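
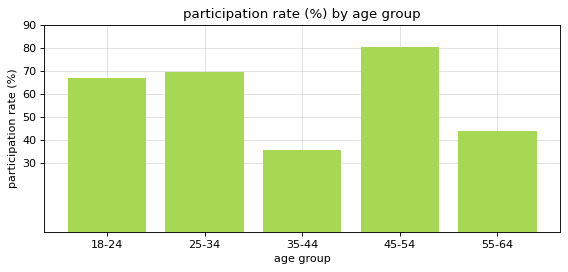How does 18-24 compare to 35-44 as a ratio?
≈ 1.75×

18-24 ≈ 70, 35-44 ≈ 40; 70/40 ≈ 1.75.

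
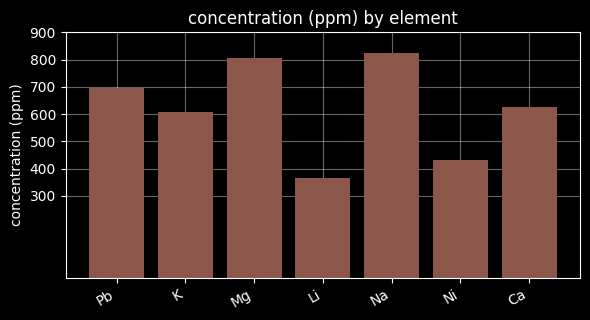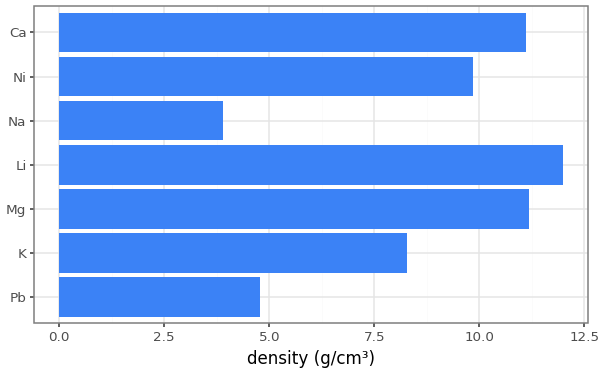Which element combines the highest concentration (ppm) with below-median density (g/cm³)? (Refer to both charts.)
Chart 2 median density (g/cm³) ≈ 10; below-median elements: Pb, K, Na. Among those, Na has the highest concentration (ppm) (≈ 800).

Na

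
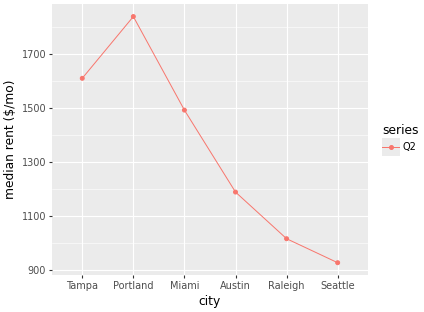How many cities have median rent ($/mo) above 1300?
3

Above 1300: Tampa, Portland, Miami.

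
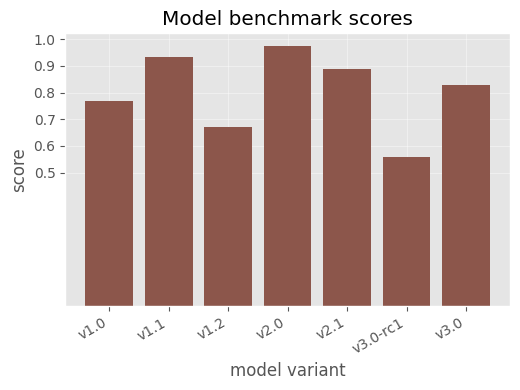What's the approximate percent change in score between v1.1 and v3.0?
≈ -11.1%

v1.1 ≈ 0.9, v3.0 ≈ 0.8; (0.8 − 0.9) / 0.9 ≈ -11.1%.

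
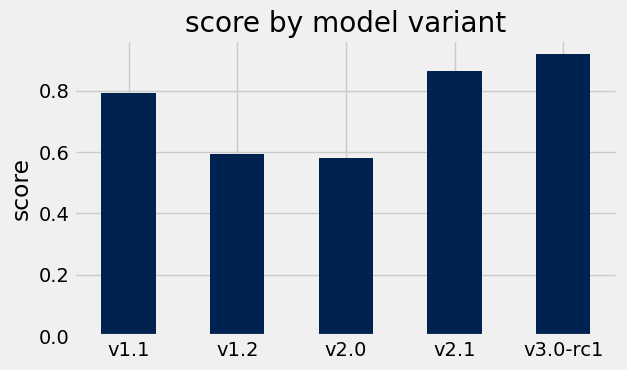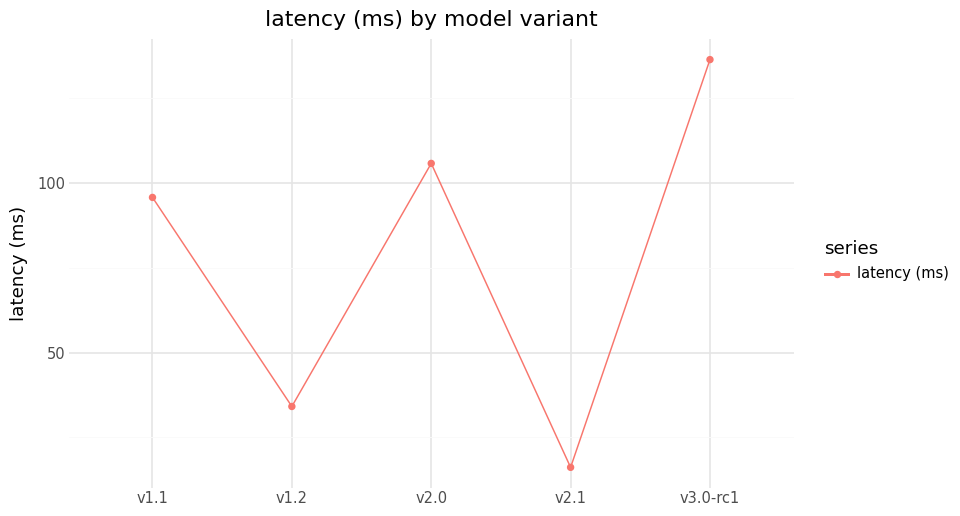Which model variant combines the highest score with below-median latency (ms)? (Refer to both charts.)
Chart 2 median latency (ms) ≈ 100; below-median model variants: v1.2, v2.1. Among those, v2.1 has the highest score (≈ 0.9).

v2.1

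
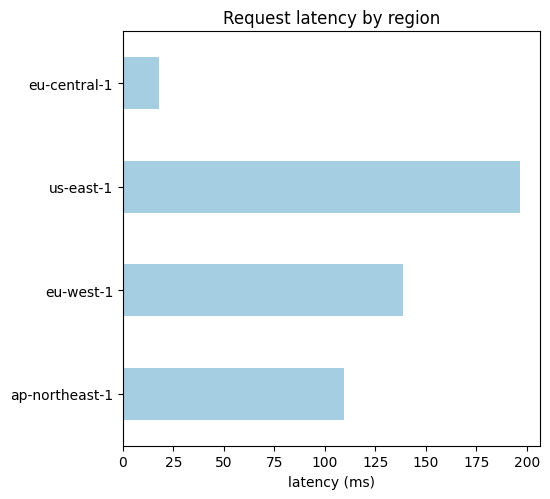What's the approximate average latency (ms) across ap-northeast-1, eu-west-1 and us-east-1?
(100 + 140 + 200) / 3 ≈ 147.

≈ 147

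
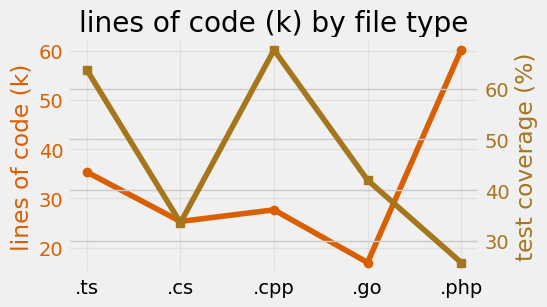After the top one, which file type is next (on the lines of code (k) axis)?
.ts

Top 3 (on the lines of code (k) axis): .php ≈ 60, .ts ≈ 35, .cpp ≈ 30.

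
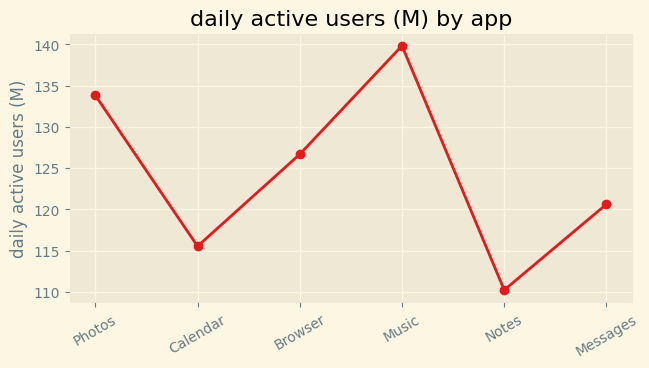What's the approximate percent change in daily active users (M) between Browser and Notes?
≈ -12%

Browser ≈ 125, Notes ≈ 110; (110 − 125) / 125 ≈ -12%.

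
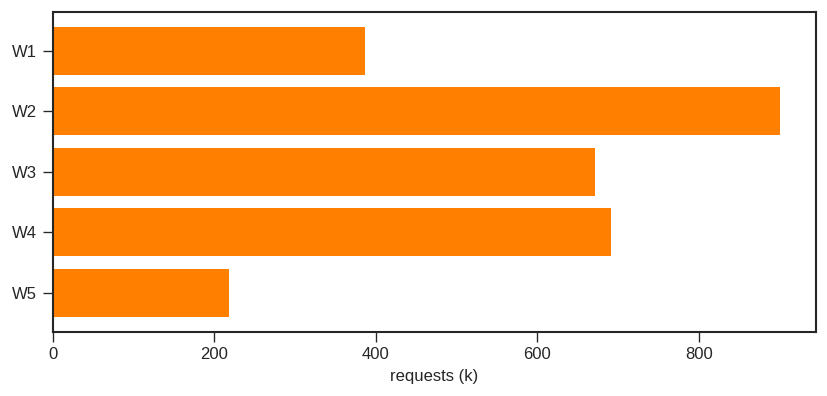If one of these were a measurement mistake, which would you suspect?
W5

W5 ≈ 200; the rest sit between ≈ 400 and ≈ 900.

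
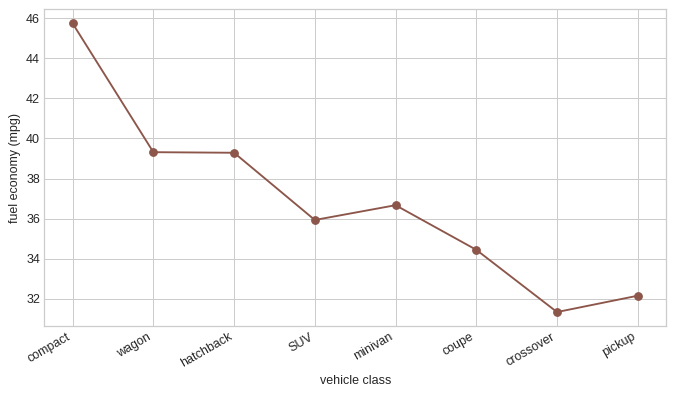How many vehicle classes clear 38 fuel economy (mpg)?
3

Above 38: compact, wagon, hatchback.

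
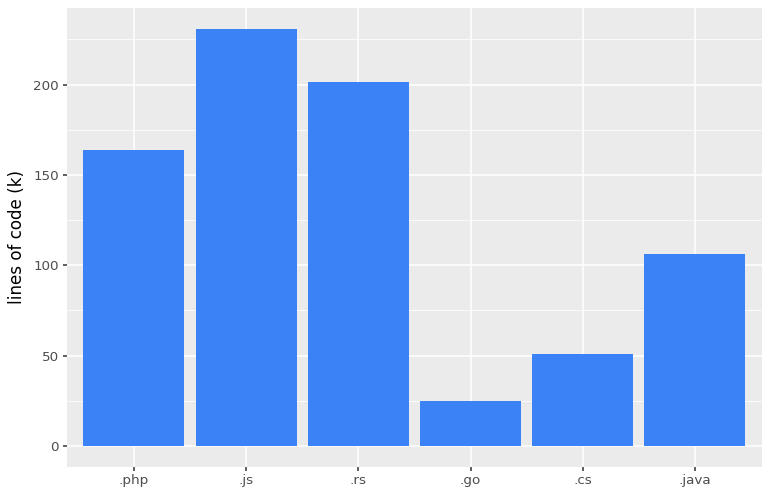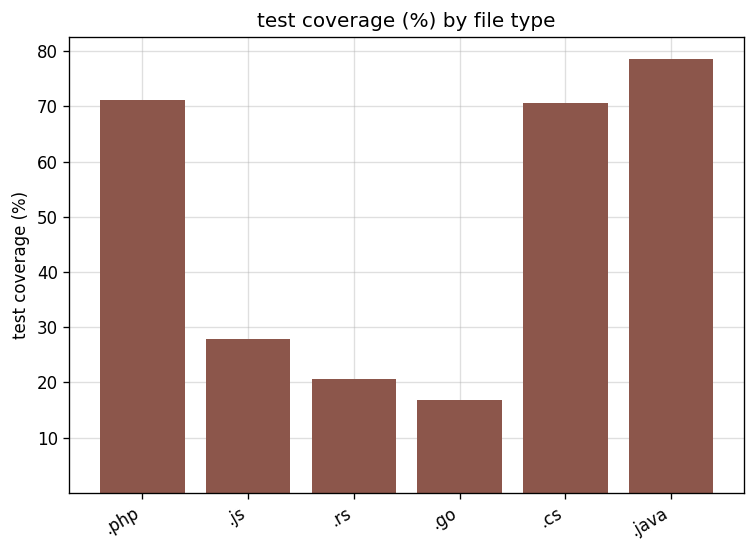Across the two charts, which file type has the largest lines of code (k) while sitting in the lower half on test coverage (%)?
.js

Chart 2 median test coverage (%) ≈ 50; below-median file types: .js, .rs, .go. Among those, .js has the highest lines of code (k) (≈ 225).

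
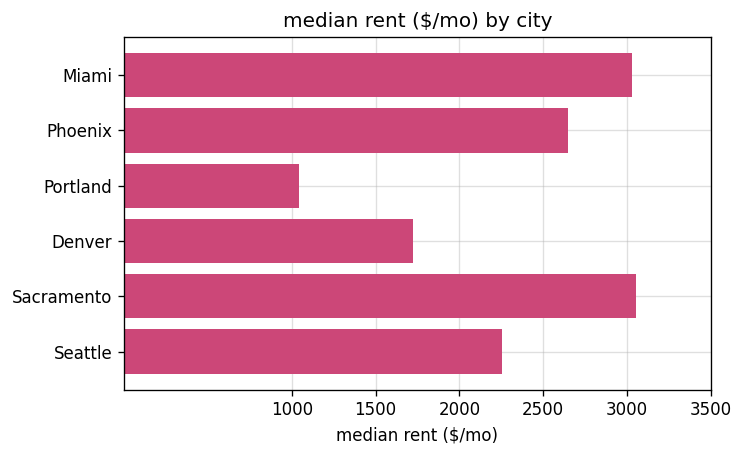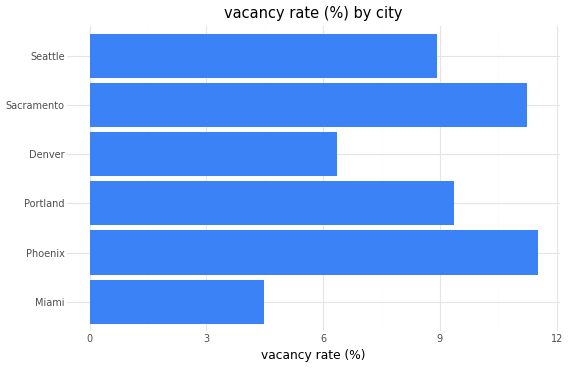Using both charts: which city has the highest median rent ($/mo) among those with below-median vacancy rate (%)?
Miami

Chart 2 median vacancy rate (%) ≈ 10; below-median cities: Miami, Denver, Seattle. Among those, Miami has the highest median rent ($/mo) (≈ 3000).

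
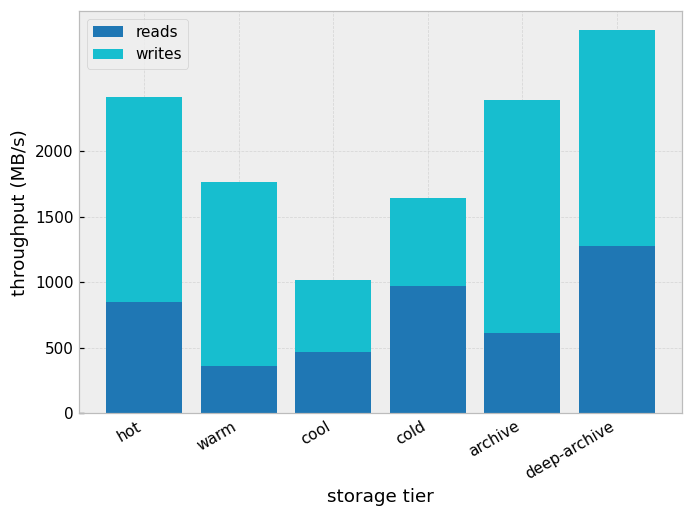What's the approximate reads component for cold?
≈ 1000

reads top ≈ 1000, bottom ≈ 0; segment ≈ 1000.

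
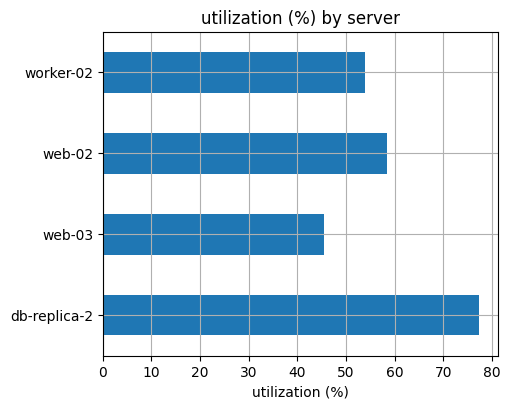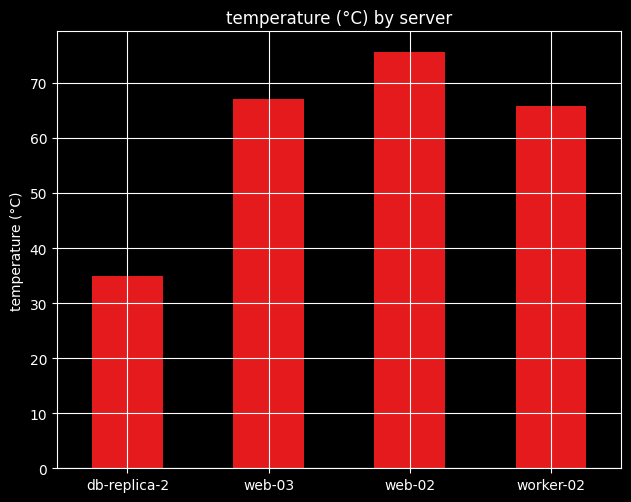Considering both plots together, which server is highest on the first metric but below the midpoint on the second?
db-replica-2

Chart 2 median temperature (°C) ≈ 70; below-median servers: db-replica-2, worker-02. Among those, db-replica-2 has the highest utilization (%) (≈ 80).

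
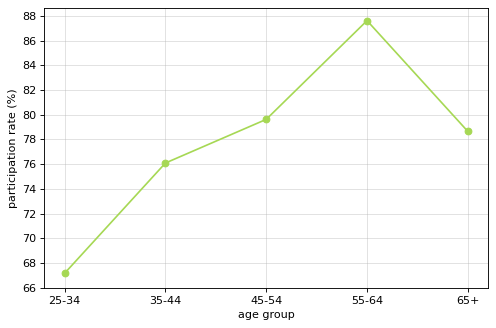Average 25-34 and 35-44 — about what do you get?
≈ 72

(68 + 76) / 2 ≈ 72.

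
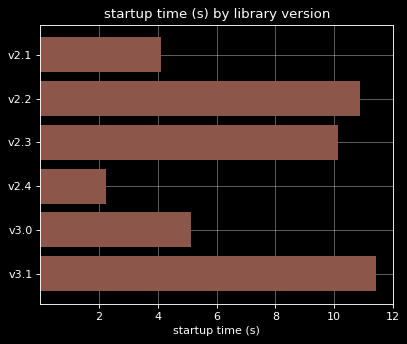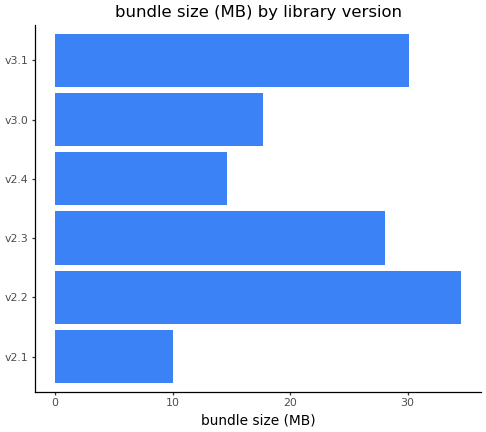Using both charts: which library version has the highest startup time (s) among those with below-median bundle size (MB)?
v3.0

Chart 2 median bundle size (MB) ≈ 25; below-median library versions: v2.1, v2.4, v3.0. Among those, v3.0 has the highest startup time (s) (≈ 6).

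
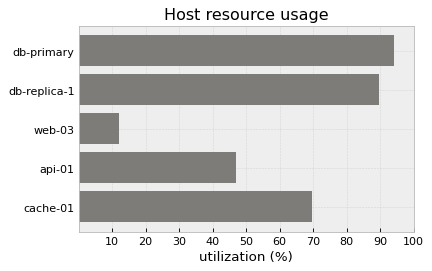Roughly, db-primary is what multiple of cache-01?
db-primary ≈ 90, cache-01 ≈ 70; 90/70 ≈ 1.29.

≈ 1.29×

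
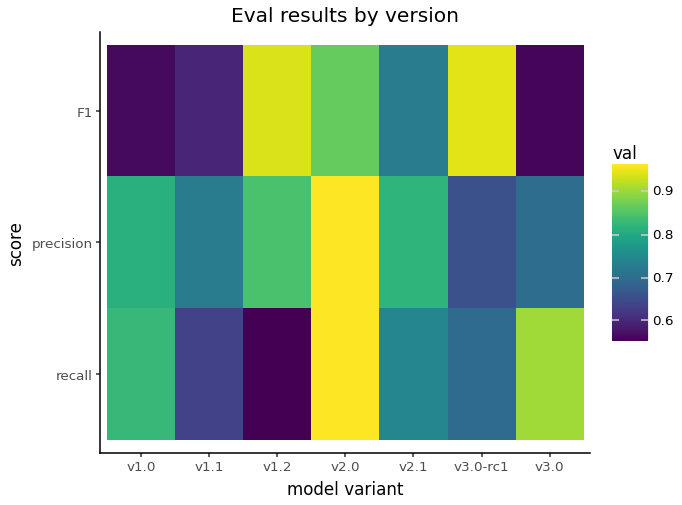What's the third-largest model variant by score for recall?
v1.0

Top 4 for recall: v2.0 ≈ 0.95, v3.0 ≈ 0.90, v1.0 ≈ 0.85, v2.1 ≈ 0.75.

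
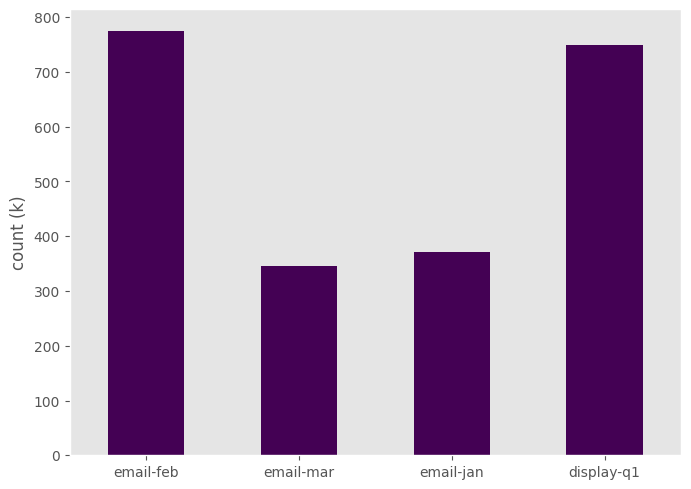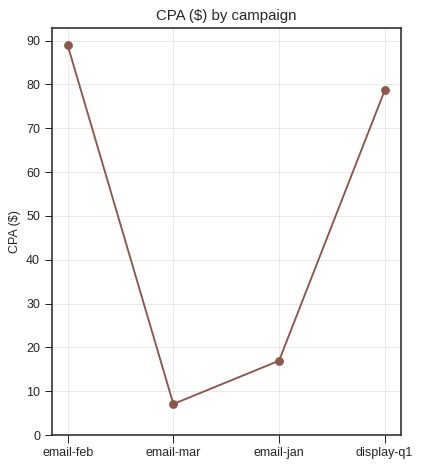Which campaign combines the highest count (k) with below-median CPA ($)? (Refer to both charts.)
email-jan

Chart 2 median CPA ($) ≈ 50; below-median campaigns: email-mar, email-jan. Among those, email-jan has the highest count (k) (≈ 400).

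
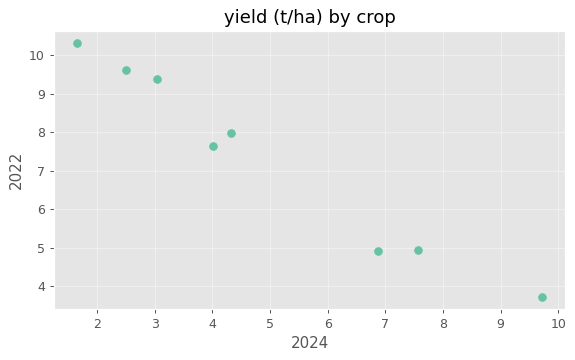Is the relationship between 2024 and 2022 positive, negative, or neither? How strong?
Points are negatively correlated; strong (|r| ≈ 1.0).

negative, strong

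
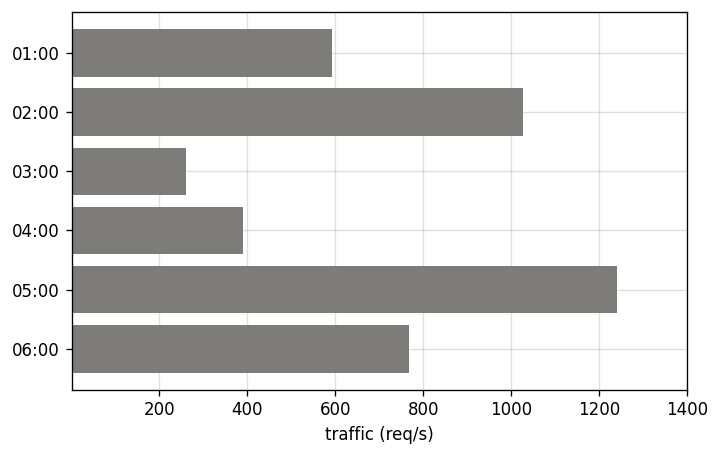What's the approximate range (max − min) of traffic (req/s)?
Max 05:00 ≈ 1200, min 03:00 ≈ 200; range ≈ 1000.

≈ 1000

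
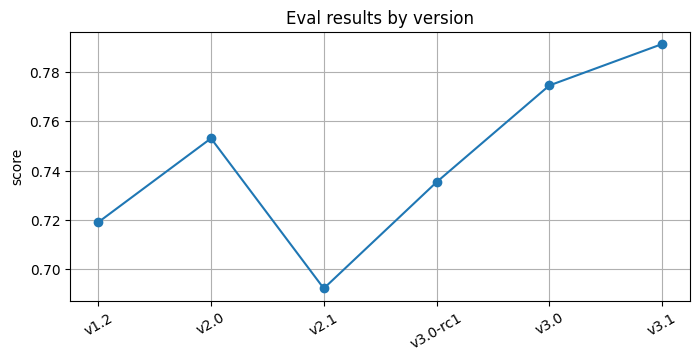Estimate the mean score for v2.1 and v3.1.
(0.69 + 0.79) / 2 ≈ 0.74.

≈ 0.74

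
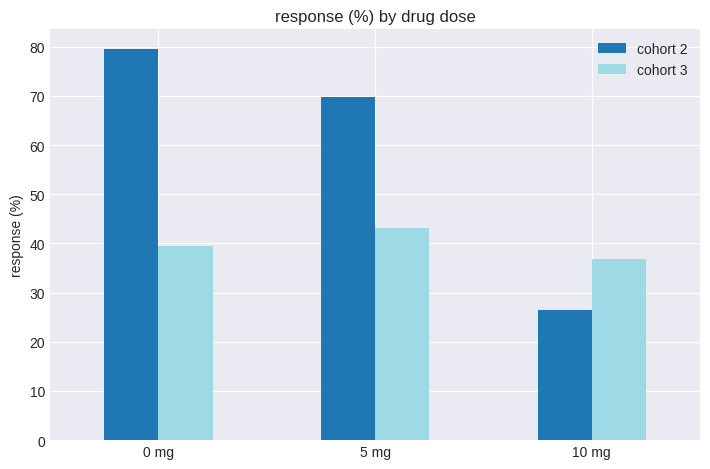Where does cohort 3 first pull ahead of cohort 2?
10 mg

5 mg: cohort 3 ≈ 40 vs cohort 2 ≈ 70 (not yet); 10 mg: cohort 3 ≈ 40 vs cohort 2 ≈ 30 (first crossover).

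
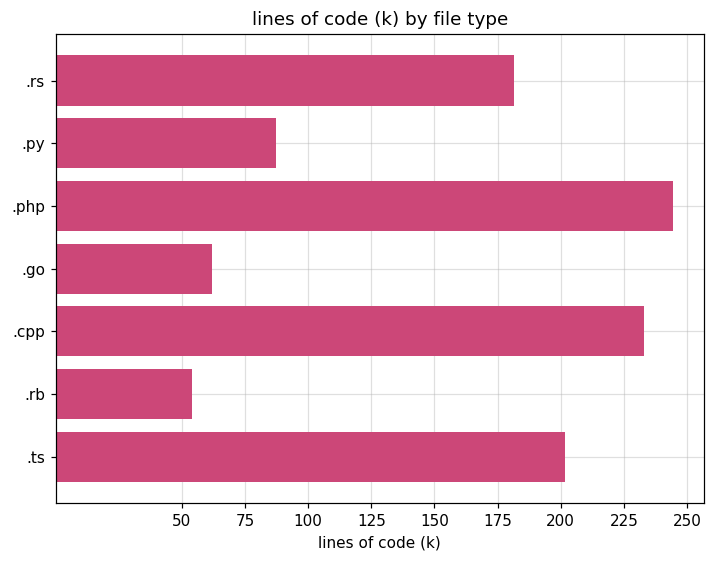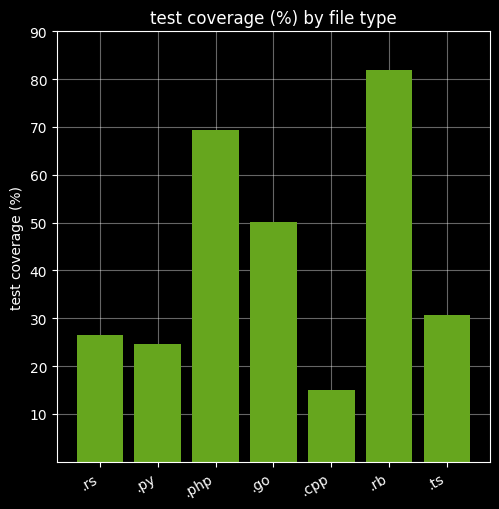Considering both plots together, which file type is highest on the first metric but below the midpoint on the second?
Chart 2 median test coverage (%) ≈ 30; below-median file types: .rs, .py, .cpp. Among those, .cpp has the highest lines of code (k) (≈ 225).

.cpp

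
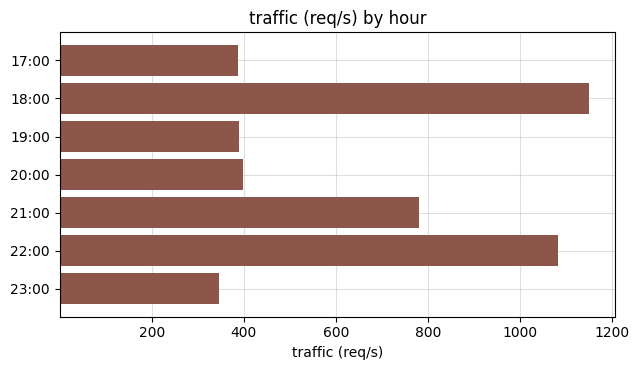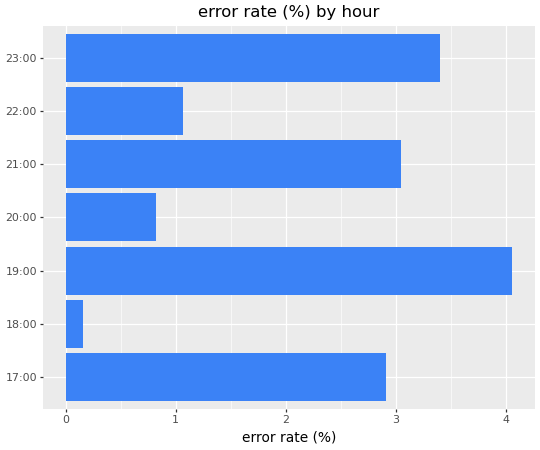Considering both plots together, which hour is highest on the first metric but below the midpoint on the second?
Chart 2 median error rate (%) ≈ 3; below-median hours: 18:00, 20:00, 22:00. Among those, 18:00 has the highest traffic (req/s) (≈ 1200).

18:00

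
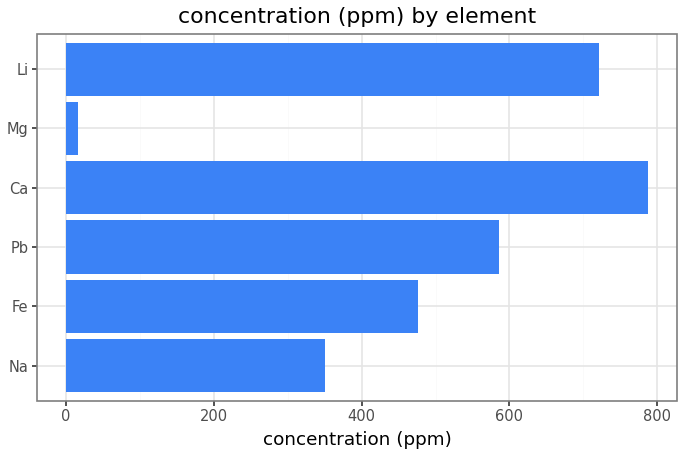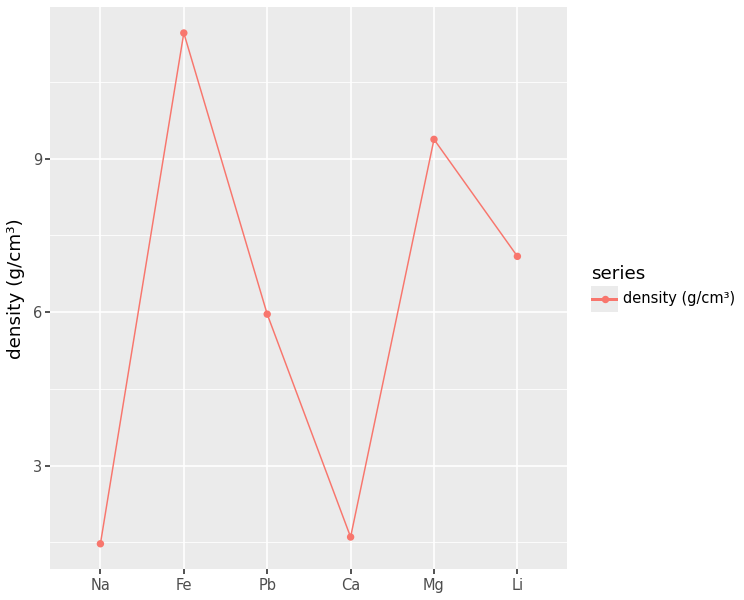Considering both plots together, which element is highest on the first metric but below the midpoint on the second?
Ca

Chart 2 median density (g/cm³) ≈ 6; below-median elements: Na, Pb, Ca. Among those, Ca has the highest concentration (ppm) (≈ 800).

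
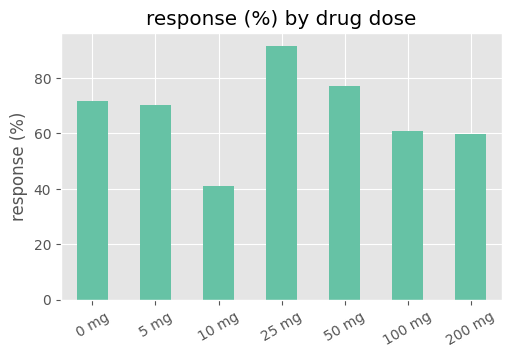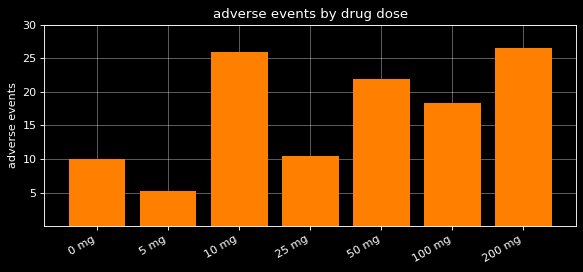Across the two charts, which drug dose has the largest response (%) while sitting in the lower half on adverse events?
25 mg

Chart 2 median adverse events ≈ 20; below-median drug doses: 0 mg, 5 mg, 25 mg. Among those, 25 mg has the highest response (%) (≈ 90).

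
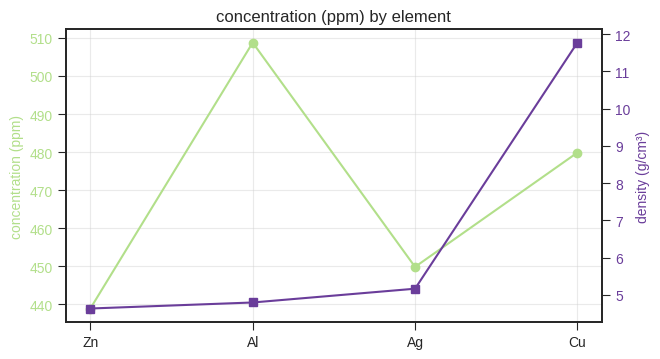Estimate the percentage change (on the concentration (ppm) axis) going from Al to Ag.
Al ≈ 510, Ag ≈ 450; (450 − 510) / 510 ≈ -11.8%.

≈ -11.8%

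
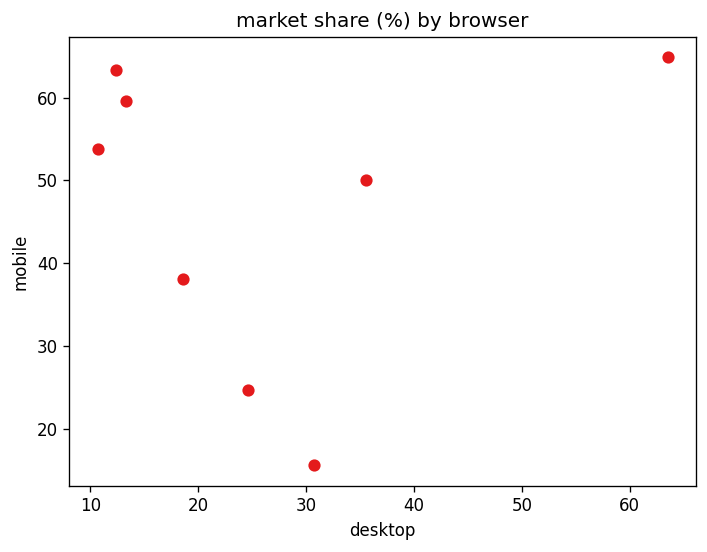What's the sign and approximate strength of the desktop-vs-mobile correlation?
Points are roughly uncorrelated; weak (|r| ≈ 0.1).

no clear correlation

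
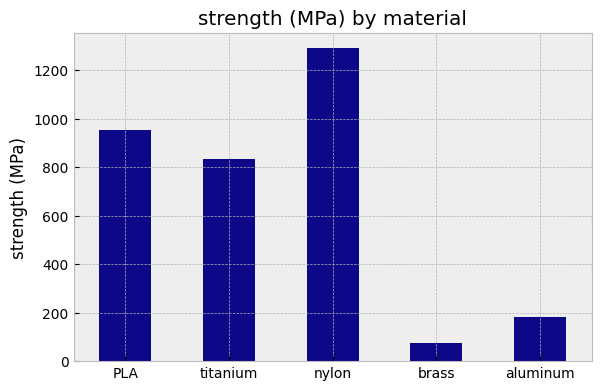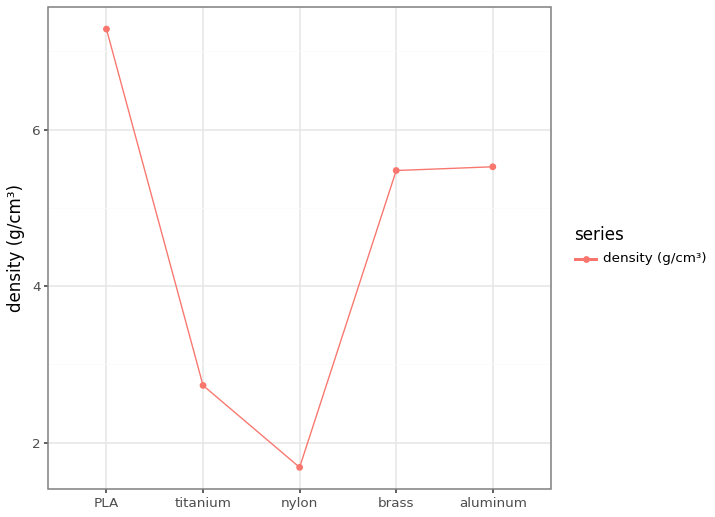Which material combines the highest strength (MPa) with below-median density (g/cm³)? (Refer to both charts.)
nylon

Chart 2 median density (g/cm³) ≈ 5; below-median materials: titanium, nylon. Among those, nylon has the highest strength (MPa) (≈ 1200).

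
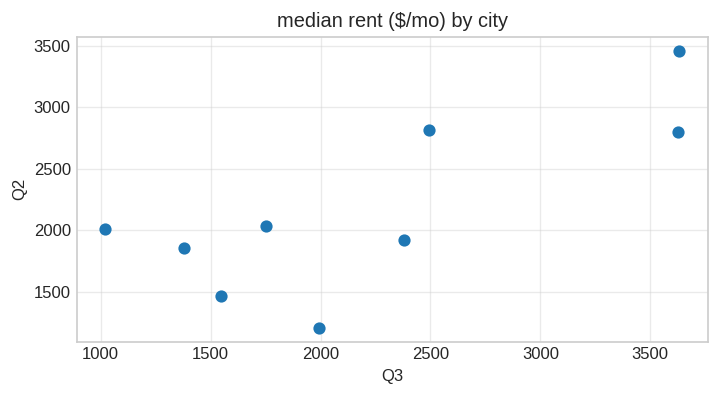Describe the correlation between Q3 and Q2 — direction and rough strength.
positive, strong

Points are positively correlated; strong (|r| ≈ 0.8).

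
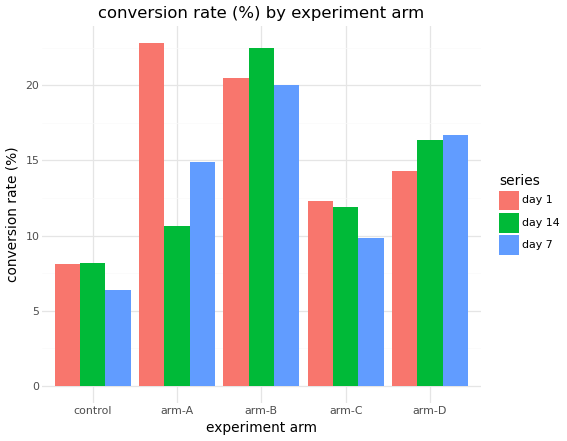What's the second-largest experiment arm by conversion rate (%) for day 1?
arm-B

Top 3 for day 1: arm-A ≈ 22, arm-B ≈ 20, arm-D ≈ 14.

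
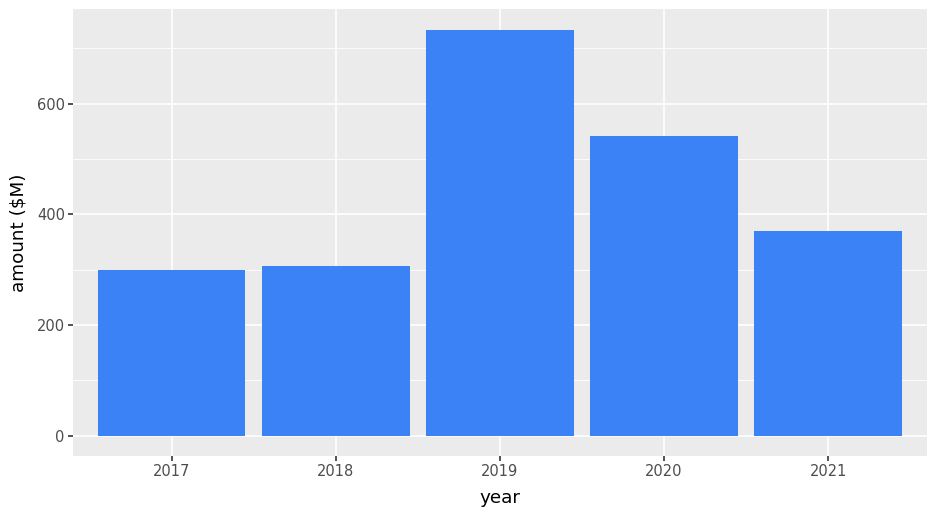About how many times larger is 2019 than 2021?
≈ 1.75×

2019 ≈ 700, 2021 ≈ 400; 700/400 ≈ 1.75.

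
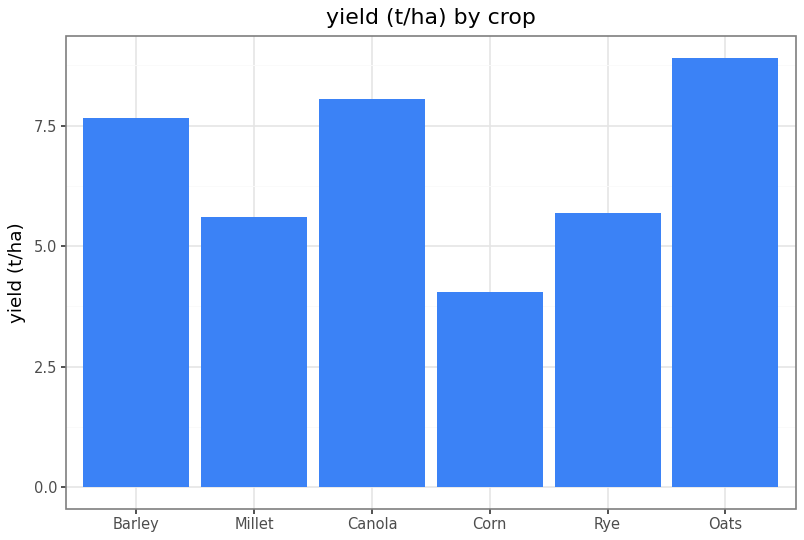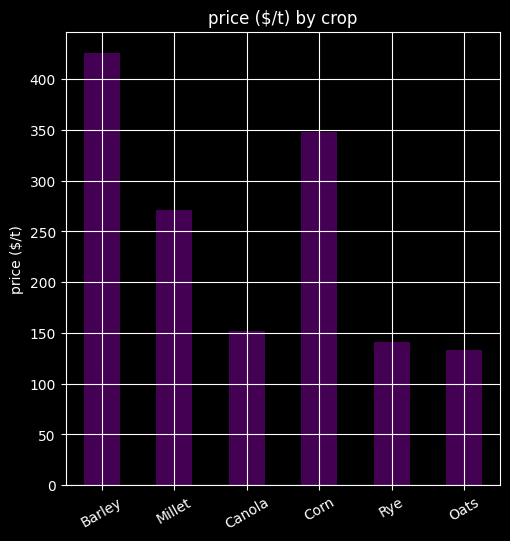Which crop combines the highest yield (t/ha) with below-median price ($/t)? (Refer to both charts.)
Chart 2 median price ($/t) ≈ 200; below-median crops: Canola, Rye, Oats. Among those, Oats has the highest yield (t/ha) (≈ 9).

Oats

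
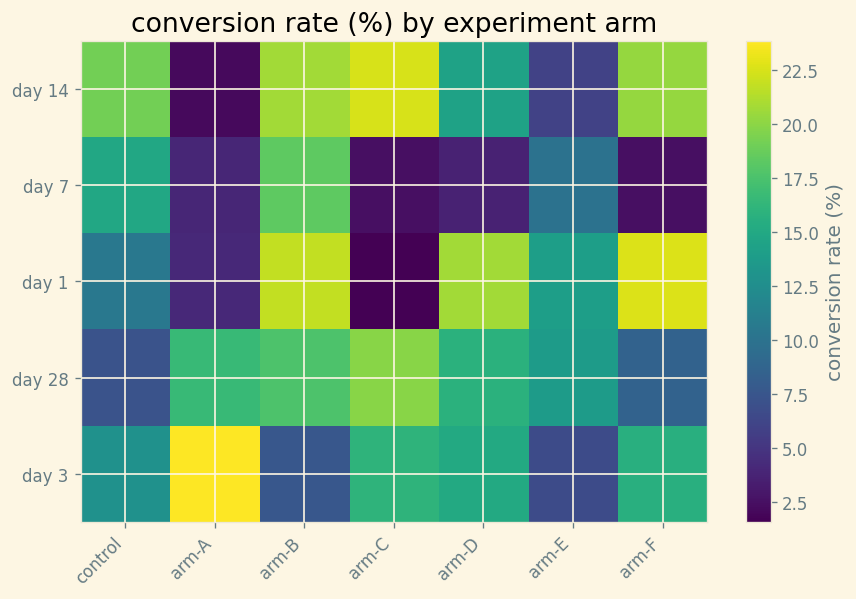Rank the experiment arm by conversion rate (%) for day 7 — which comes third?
Top 4 for day 7: arm-B ≈ 18, control ≈ 14, arm-E ≈ 10, arm-A ≈ 4.

arm-E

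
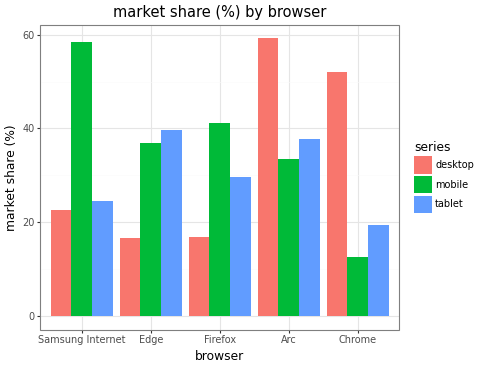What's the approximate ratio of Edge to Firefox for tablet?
Edge ≈ 40, Firefox ≈ 30; 40/30 ≈ 1.33.

≈ 1.33×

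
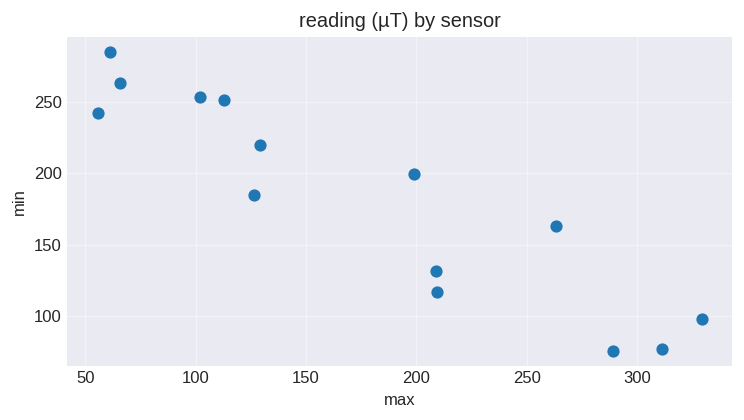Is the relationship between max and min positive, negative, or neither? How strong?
negative, strong

Points are negatively correlated; strong (|r| ≈ 0.9).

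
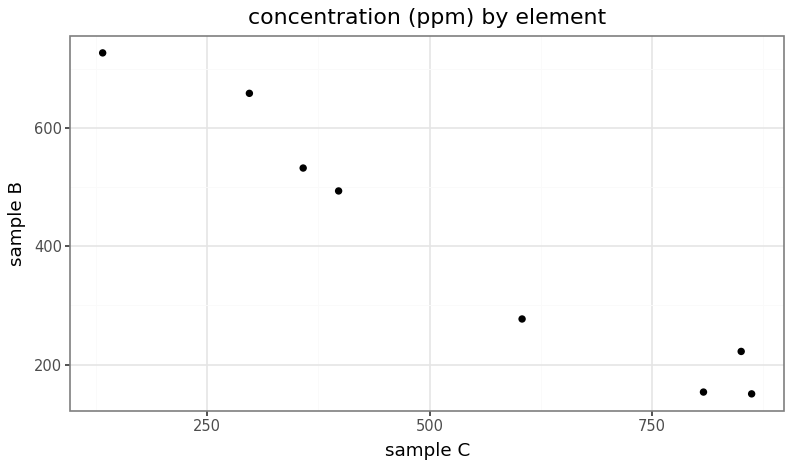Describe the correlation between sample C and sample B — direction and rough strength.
negative, strong

Points are negatively correlated; strong (|r| ≈ 1.0).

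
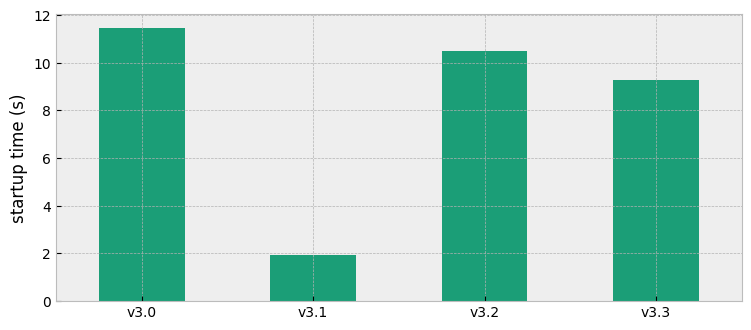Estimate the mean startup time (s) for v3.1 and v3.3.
(2 + 9) / 2 ≈ 6.

≈ 6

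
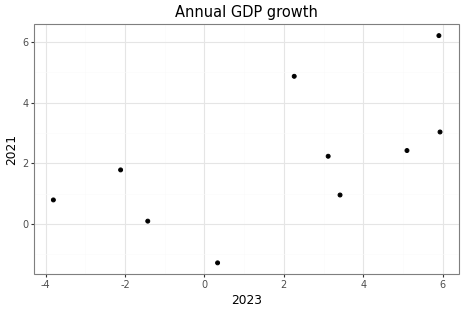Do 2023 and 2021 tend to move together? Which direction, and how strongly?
positive, moderate

Points are positively correlated; moderate (|r| ≈ 0.6).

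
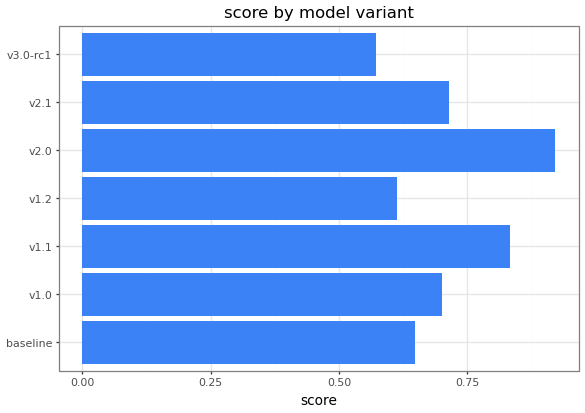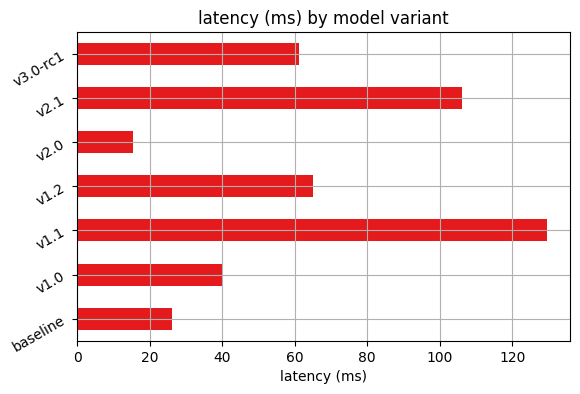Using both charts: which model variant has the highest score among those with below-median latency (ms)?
v2.0

Chart 2 median latency (ms) ≈ 60; below-median model variants: baseline, v1.0, v2.0. Among those, v2.0 has the highest score (≈ 0.9).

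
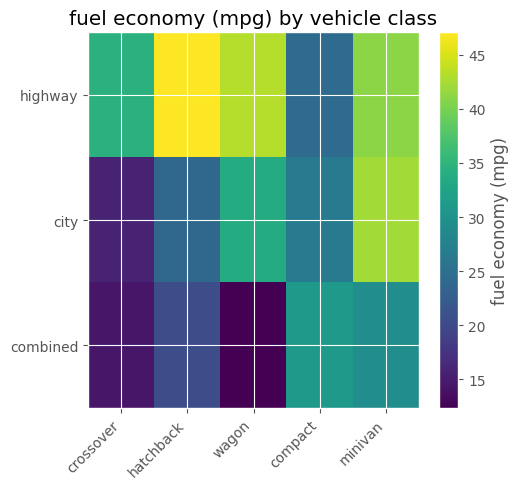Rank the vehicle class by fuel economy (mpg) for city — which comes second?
wagon

Top 3 for city: minivan ≈ 40, wagon ≈ 35, compact ≈ 25.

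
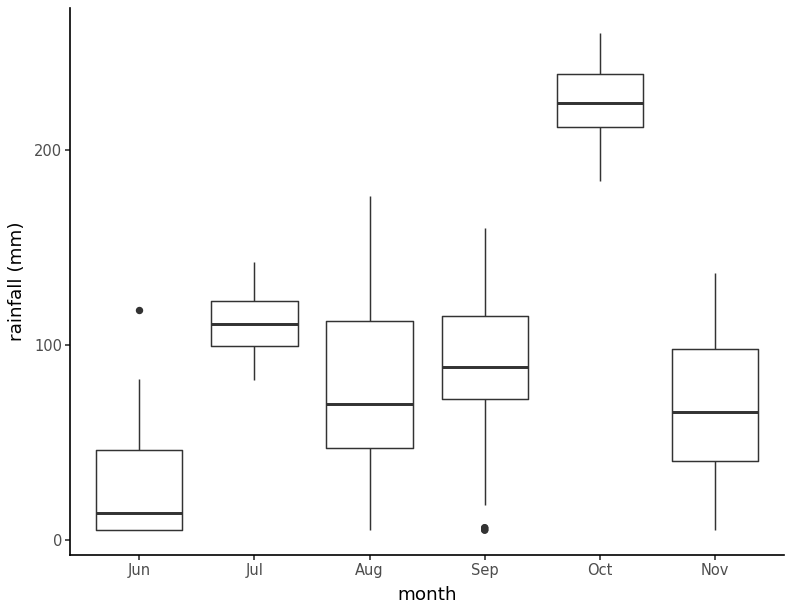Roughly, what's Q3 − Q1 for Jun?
Q3 ≈ 40, Q1 ≈ 0; IQR ≈ 40.

≈ 40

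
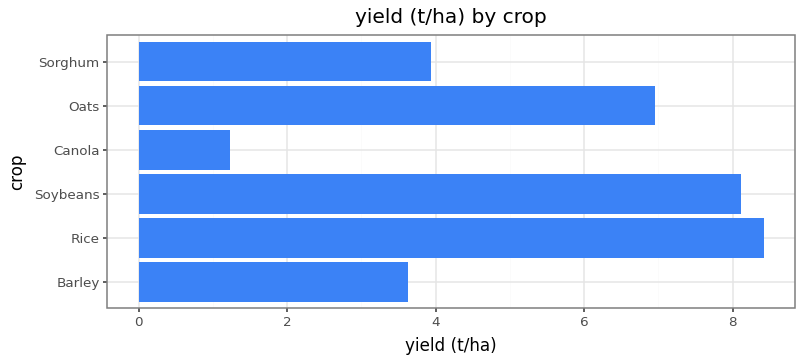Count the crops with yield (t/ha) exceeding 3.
5

Above 3: Barley, Rice, Soybeans, Oats, Sorghum.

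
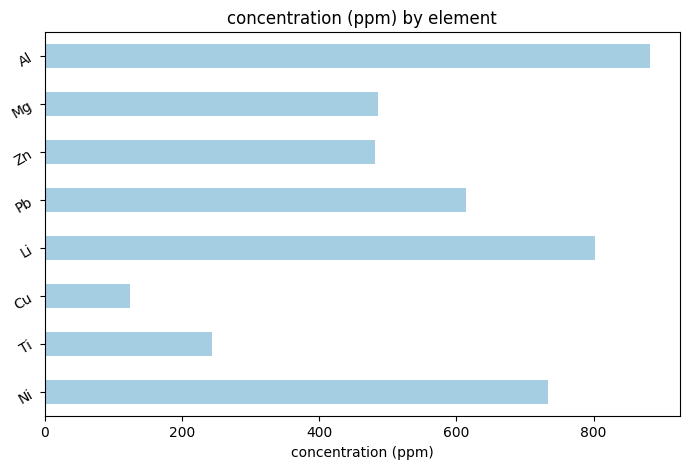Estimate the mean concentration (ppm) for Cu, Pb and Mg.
≈ 400

(100 + 600 + 500) / 3 ≈ 400.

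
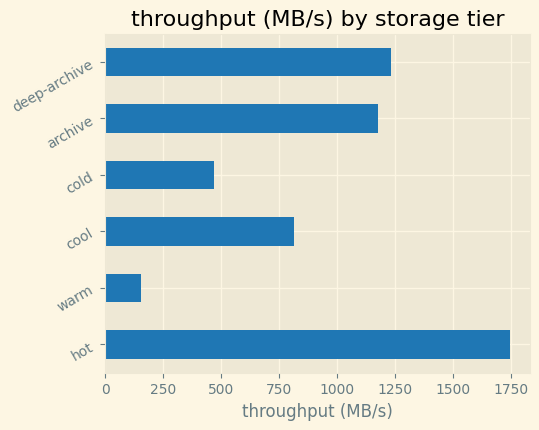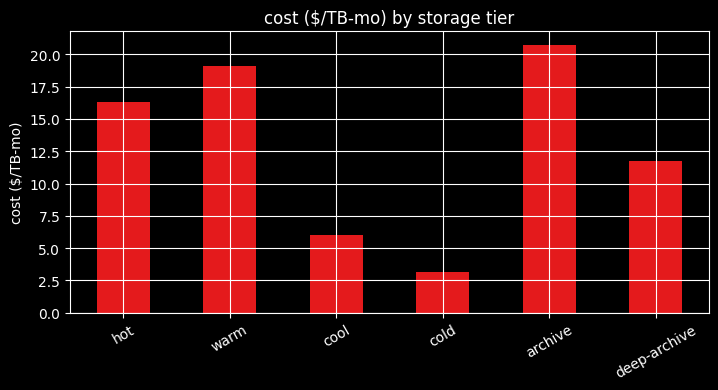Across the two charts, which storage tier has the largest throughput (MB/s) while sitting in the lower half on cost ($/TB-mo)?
Chart 2 median cost ($/TB-mo) ≈ 14; below-median storage tiers: cool, cold, deep-archive. Among those, deep-archive has the highest throughput (MB/s) (≈ 1200).

deep-archive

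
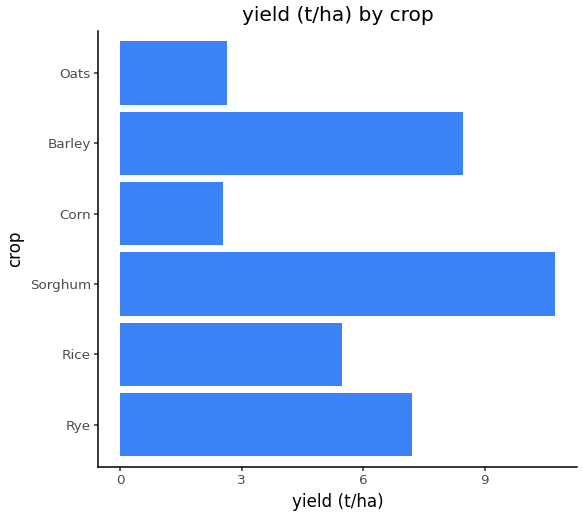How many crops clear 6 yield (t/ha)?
3

Above 6: Rye, Sorghum, Barley.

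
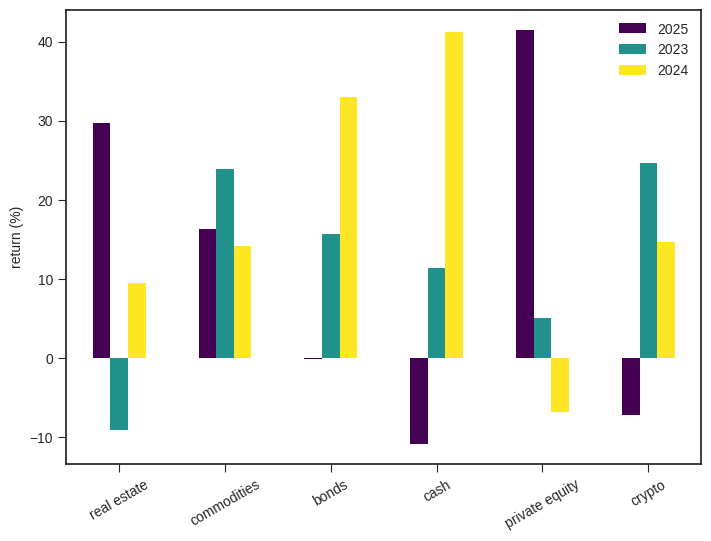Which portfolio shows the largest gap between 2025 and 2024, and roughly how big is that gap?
cash: 2025 ≈ -10, 2024 ≈ 40 → gap ≈ 50. Next-largest (private equity) is only ≈ 45.

cash, ≈ 50 %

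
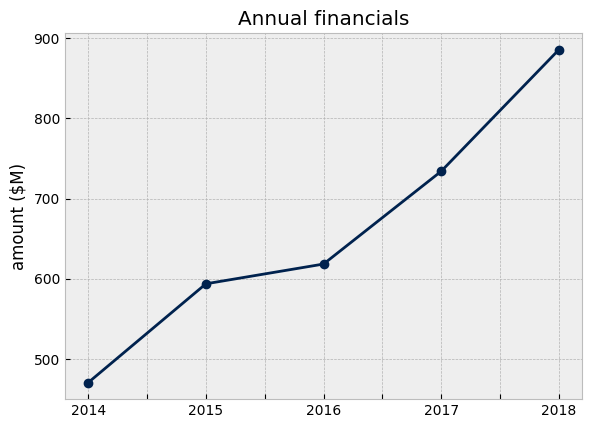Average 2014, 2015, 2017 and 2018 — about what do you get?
(450 + 600 + 750 + 900) / 4 ≈ 675.

≈ 675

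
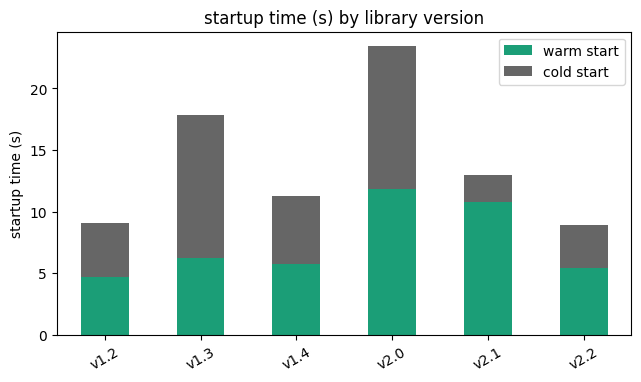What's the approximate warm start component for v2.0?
warm start top ≈ 12, bottom ≈ 0; segment ≈ 12.

≈ 12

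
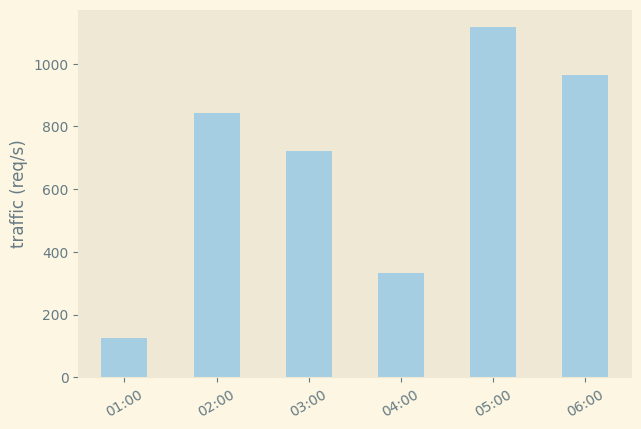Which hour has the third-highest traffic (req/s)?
02:00

Top 4: 05:00 ≈ 1100, 06:00 ≈ 1000, 02:00 ≈ 800, 03:00 ≈ 700.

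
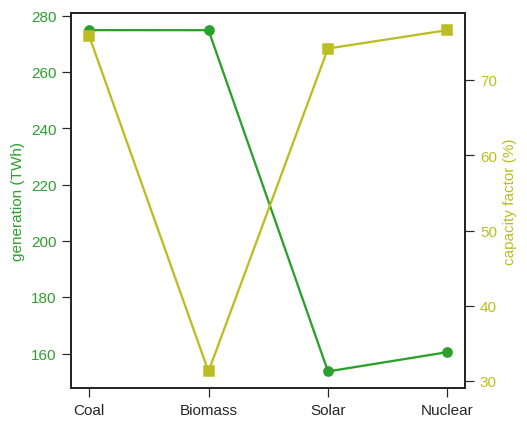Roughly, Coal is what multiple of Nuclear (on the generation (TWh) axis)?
≈ 1.75×

Coal ≈ 280, Nuclear ≈ 160; 280/160 ≈ 1.75.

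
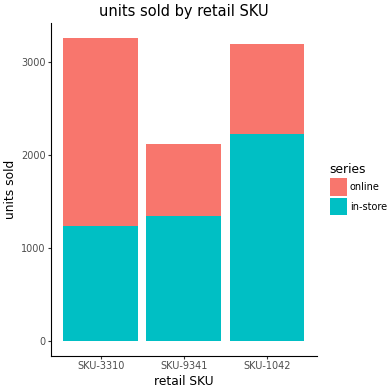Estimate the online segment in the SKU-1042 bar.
≈ 1000

online top ≈ 3000, bottom ≈ 2000; segment ≈ 1000.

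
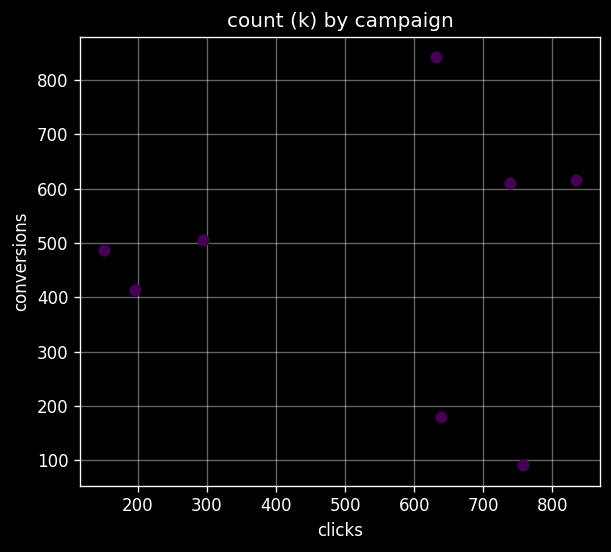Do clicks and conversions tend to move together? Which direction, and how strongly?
Points are roughly uncorrelated; weak (|r| ≈ 0.0).

no clear correlation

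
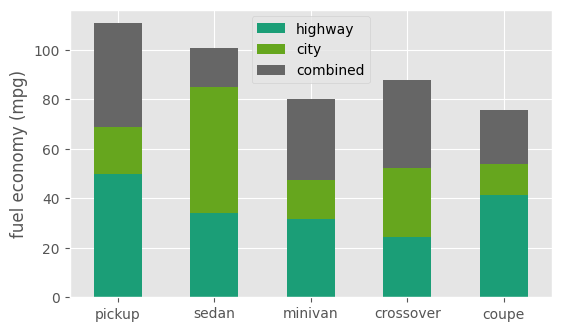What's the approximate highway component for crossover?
highway top ≈ 20, bottom ≈ 0; segment ≈ 20.

≈ 20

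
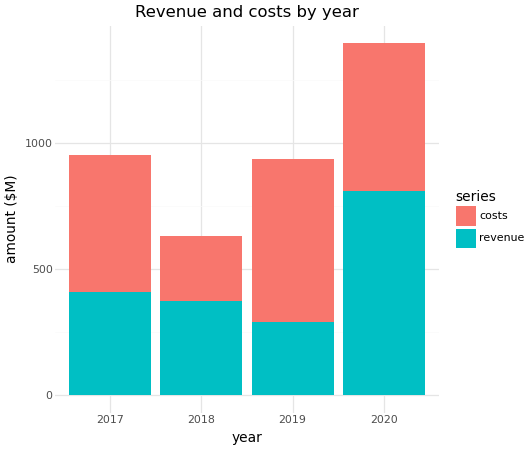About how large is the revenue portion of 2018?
revenue top ≈ 400, bottom ≈ 0; segment ≈ 400.

≈ 400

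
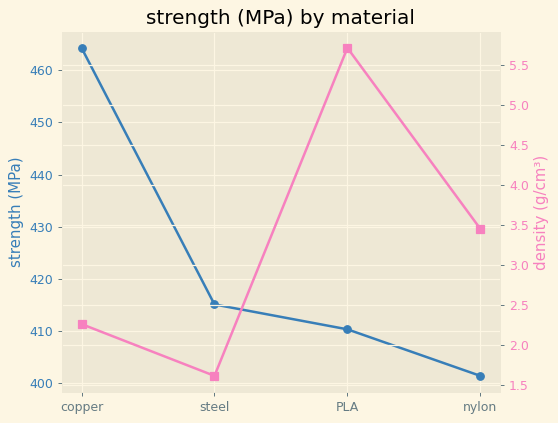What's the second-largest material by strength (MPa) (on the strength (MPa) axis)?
steel

Top 3 (on the strength (MPa) axis): copper ≈ 460, steel ≈ 420, PLA ≈ 410.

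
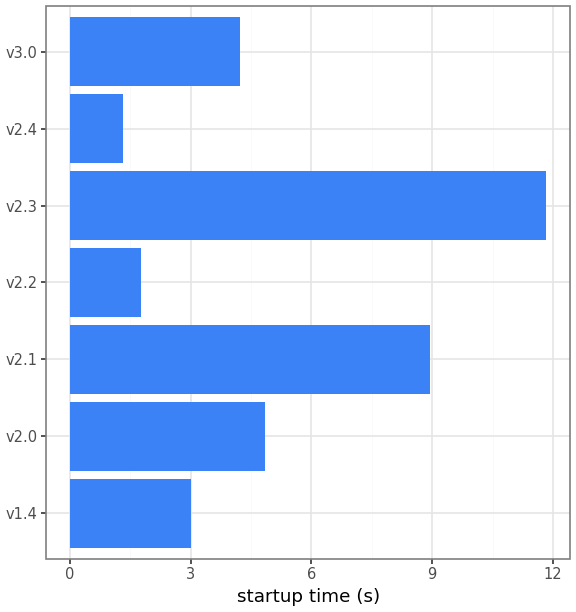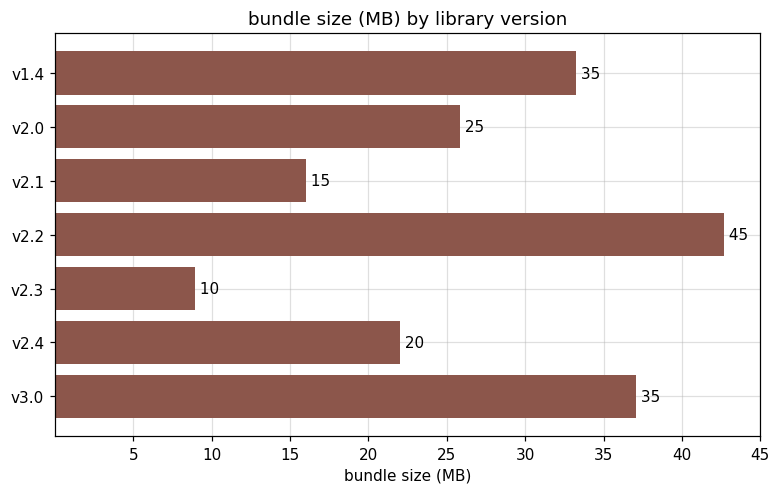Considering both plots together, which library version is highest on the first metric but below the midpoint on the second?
Chart 2 median bundle size (MB) ≈ 25; below-median library versions: v2.1, v2.3, v2.4. Among those, v2.3 has the highest startup time (s) (≈ 12).

v2.3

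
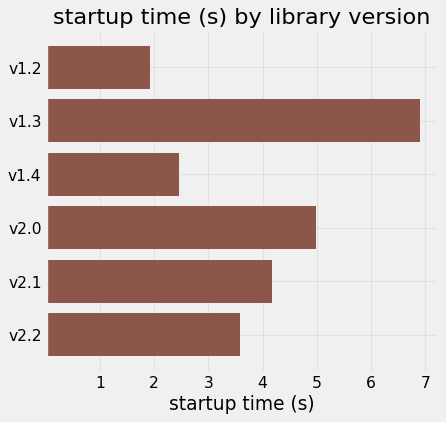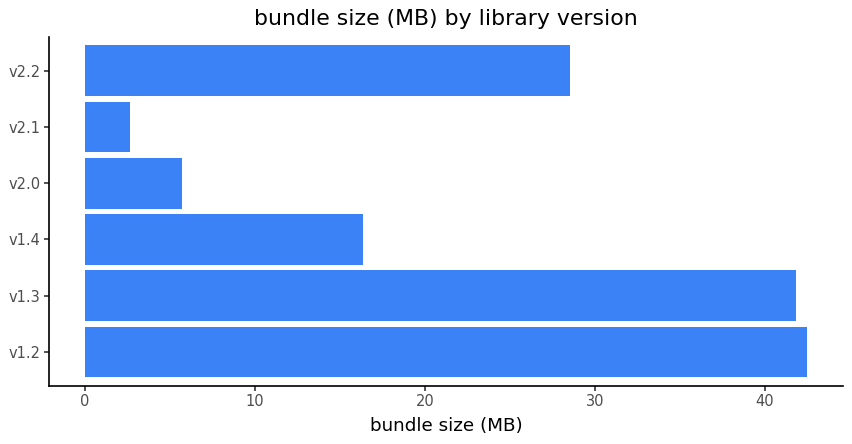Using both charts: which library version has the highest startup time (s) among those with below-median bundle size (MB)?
Chart 2 median bundle size (MB) ≈ 20; below-median library versions: v1.4, v2.0, v2.1. Among those, v2.0 has the highest startup time (s) (≈ 5).

v2.0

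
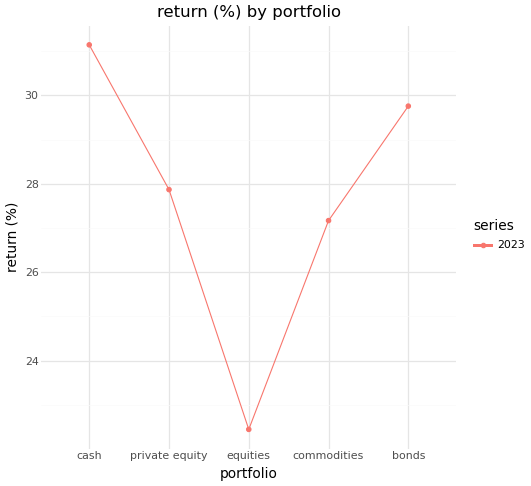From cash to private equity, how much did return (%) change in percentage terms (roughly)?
≈ -9.7%

cash ≈ 31, private equity ≈ 28; (28 − 31) / 31 ≈ -9.7%.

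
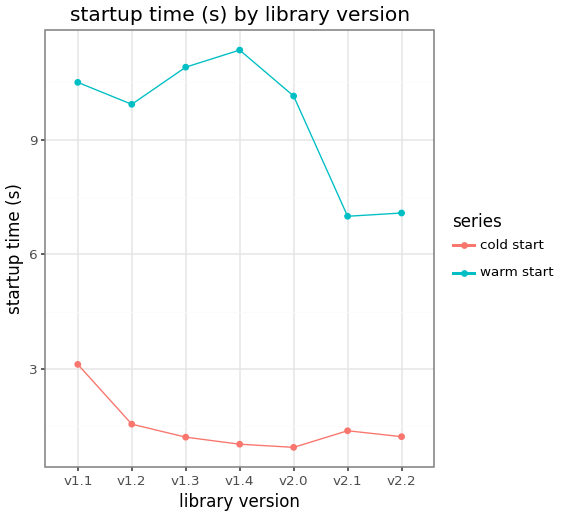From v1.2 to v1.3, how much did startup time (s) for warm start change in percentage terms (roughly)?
≈ +10%

v1.2 ≈ 10, v1.3 ≈ 11; (11 − 10) / 10 ≈ +10%.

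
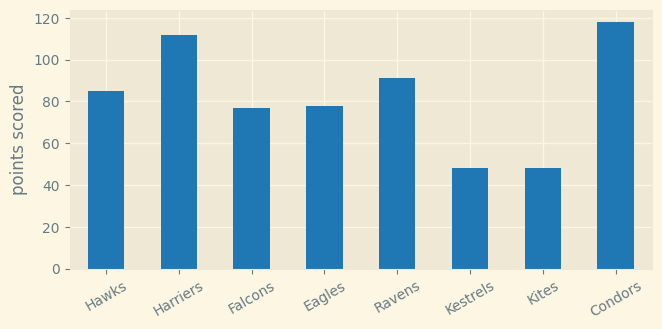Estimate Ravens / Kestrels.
≈ 1.8×

Ravens ≈ 90, Kestrels ≈ 50; 90/50 ≈ 1.8.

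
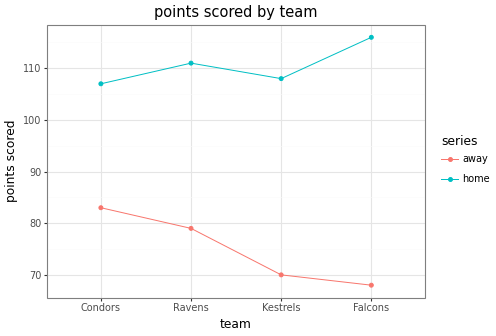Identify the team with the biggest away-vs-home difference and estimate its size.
Falcons: away ≈ 70, home ≈ 115 → gap ≈ 45. Next-largest (Kestrels) is only ≈ 40.

Falcons, ≈ 45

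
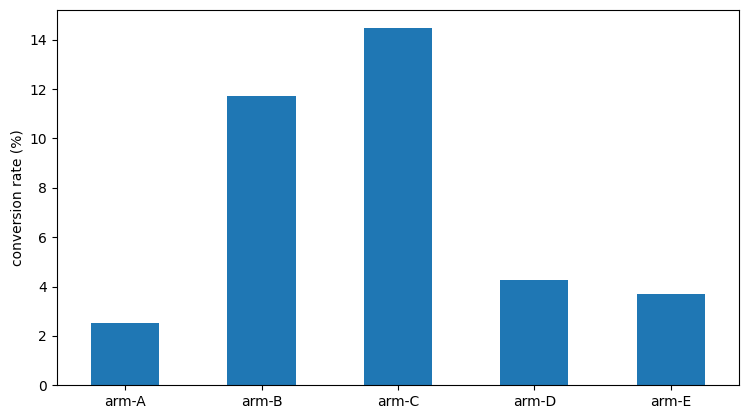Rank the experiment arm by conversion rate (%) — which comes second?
Top 3: arm-C ≈ 14, arm-B ≈ 12, arm-D ≈ 4.

arm-B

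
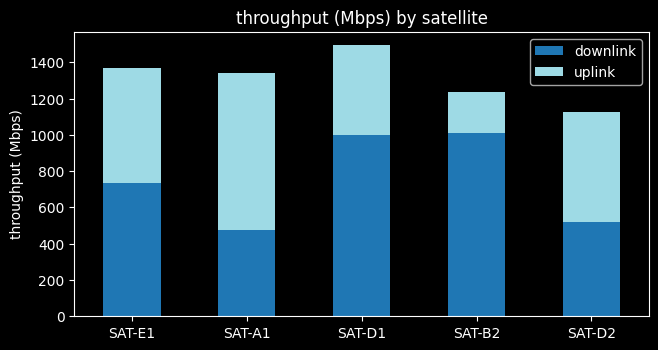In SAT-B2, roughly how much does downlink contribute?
≈ 1000

downlink top ≈ 1000, bottom ≈ 0; segment ≈ 1000.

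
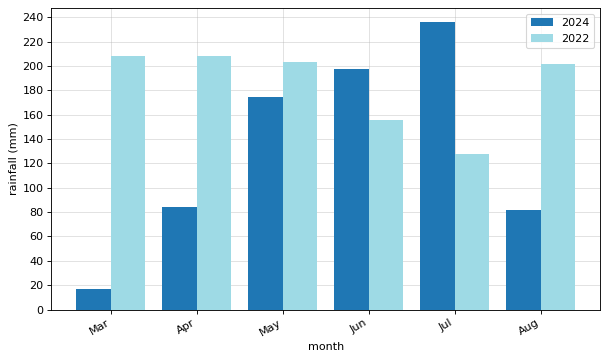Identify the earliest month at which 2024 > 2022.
Jun

May: 2024 ≈ 180 vs 2022 ≈ 200 (not yet); Jun: 2024 ≈ 200 vs 2022 ≈ 160 (first crossover).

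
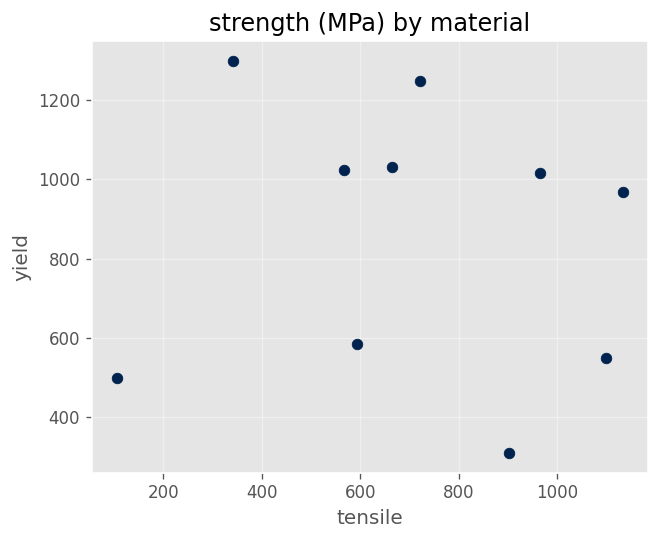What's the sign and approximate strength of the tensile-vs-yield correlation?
Points are roughly uncorrelated; weak (|r| ≈ 0.1).

no clear correlation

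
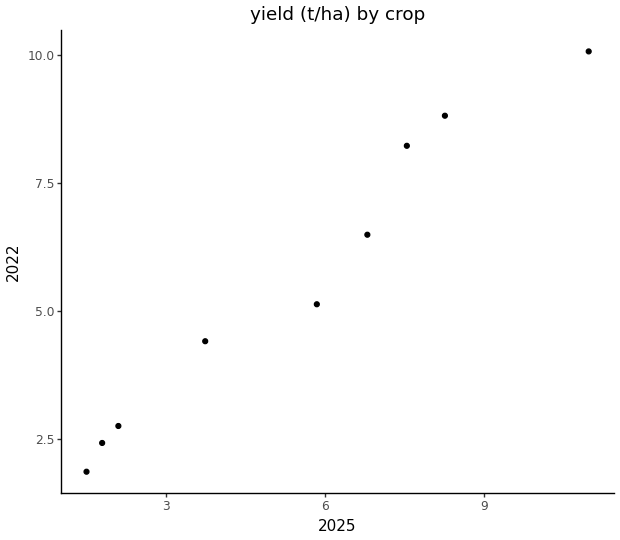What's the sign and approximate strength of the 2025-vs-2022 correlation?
Points are positively correlated; strong (|r| ≈ 1.0).

positive, strong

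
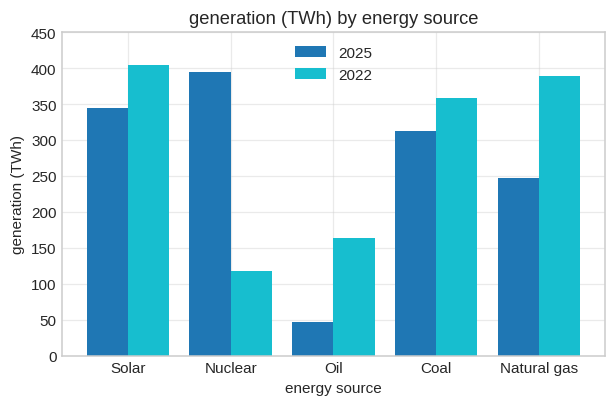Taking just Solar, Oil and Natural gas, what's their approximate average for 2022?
(400 + 150 + 400) / 3 ≈ 317.

≈ 317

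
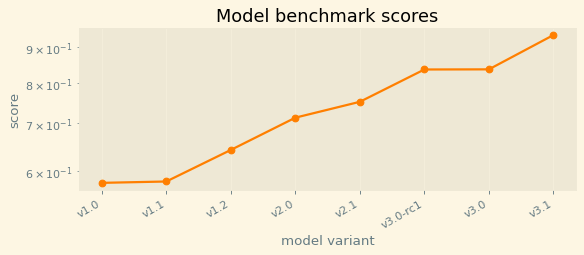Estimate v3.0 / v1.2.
≈ 1.31×

v3.0 ≈ 0.85, v1.2 ≈ 0.65; 0.85/0.65 ≈ 1.31.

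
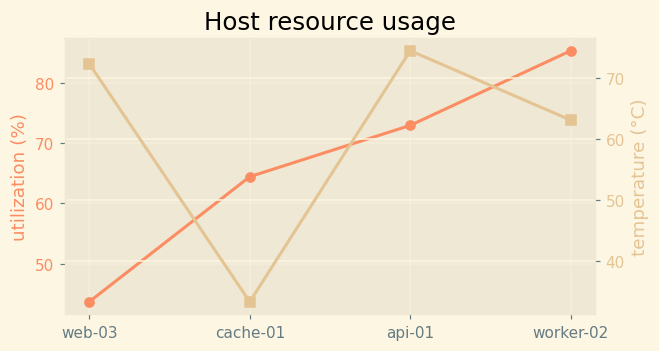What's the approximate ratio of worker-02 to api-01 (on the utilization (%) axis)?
≈ 1.13×

worker-02 ≈ 85, api-01 ≈ 75; 85/75 ≈ 1.13.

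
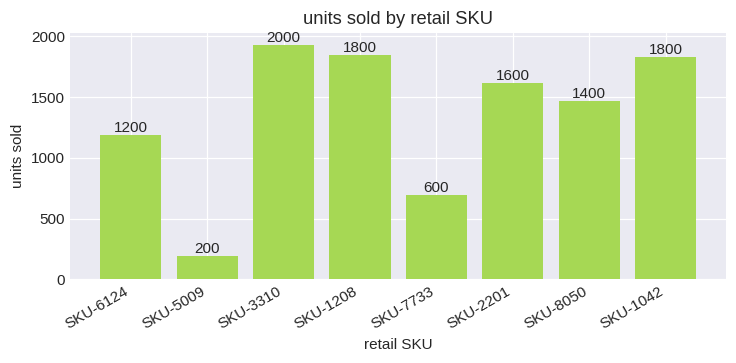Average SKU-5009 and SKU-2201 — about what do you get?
≈ 900

(200 + 1600) / 2 ≈ 900.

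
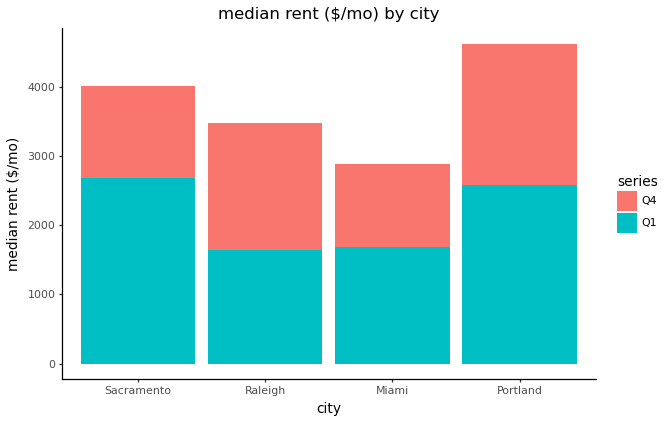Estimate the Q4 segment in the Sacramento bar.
≈ 1500

Q4 top ≈ 4000, bottom ≈ 2500; segment ≈ 1500.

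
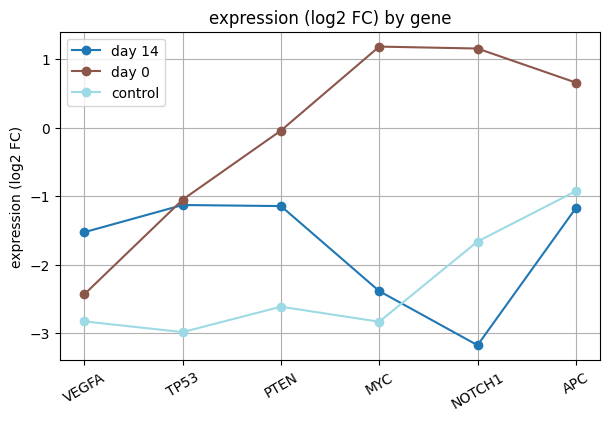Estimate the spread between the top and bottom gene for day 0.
≈ 3.5

Max MYC ≈ 1.0, min VEGFA ≈ -2.5; range ≈ 3.5.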